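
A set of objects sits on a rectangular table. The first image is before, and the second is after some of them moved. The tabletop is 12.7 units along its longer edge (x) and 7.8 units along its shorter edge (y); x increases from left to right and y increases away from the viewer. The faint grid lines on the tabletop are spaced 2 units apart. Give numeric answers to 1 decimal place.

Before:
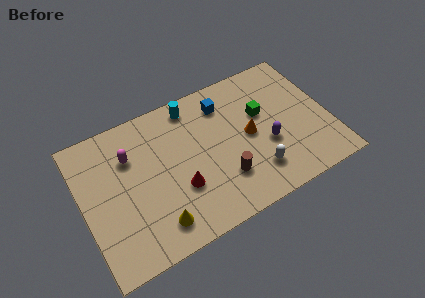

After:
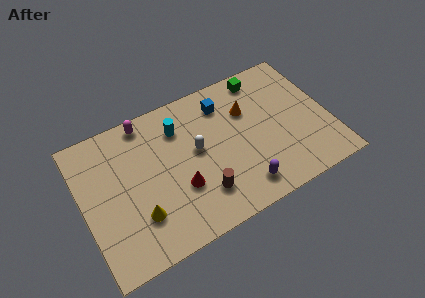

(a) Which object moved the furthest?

the white capsule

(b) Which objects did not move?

the blue cube and the red cone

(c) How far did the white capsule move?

3.7

The white capsule moved from about (8.6, 1.8) to (5.9, 4.3), a distance of √(2.7² + 2.5²) ≈ 3.7.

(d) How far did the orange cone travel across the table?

1.4

The orange cone was near (8.6, 3.9) before and (8.7, 5.3) after, so it travelled √(0.1² + 1.4²) ≈ 1.4 units.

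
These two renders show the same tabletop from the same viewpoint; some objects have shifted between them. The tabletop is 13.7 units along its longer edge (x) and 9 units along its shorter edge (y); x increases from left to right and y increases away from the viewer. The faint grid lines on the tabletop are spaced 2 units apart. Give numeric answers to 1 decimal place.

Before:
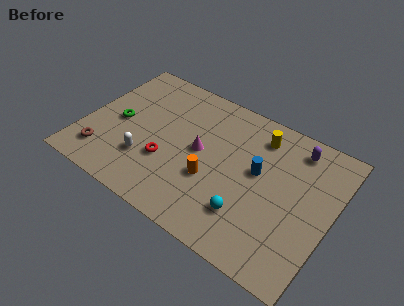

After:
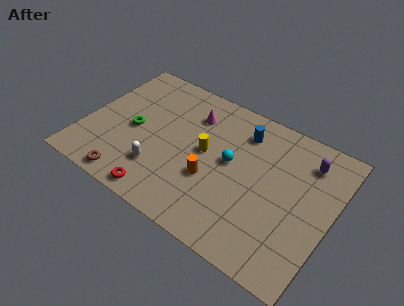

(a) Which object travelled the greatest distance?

the yellow cylinder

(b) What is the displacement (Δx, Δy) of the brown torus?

(1.7, -0.9)

The brown torus started near (1.4, 1.8) and ended near (3.1, 0.9).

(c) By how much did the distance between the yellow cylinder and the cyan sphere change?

-3.6

The distance was about 5.0 in the first image and 1.4 in the second, so they moved 3.6 units closer together.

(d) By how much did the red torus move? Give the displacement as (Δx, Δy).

(0.1, -2.2)

From the two frames, the red torus sits at roughly (4.8, 3.1) before and (4.9, 0.9) after.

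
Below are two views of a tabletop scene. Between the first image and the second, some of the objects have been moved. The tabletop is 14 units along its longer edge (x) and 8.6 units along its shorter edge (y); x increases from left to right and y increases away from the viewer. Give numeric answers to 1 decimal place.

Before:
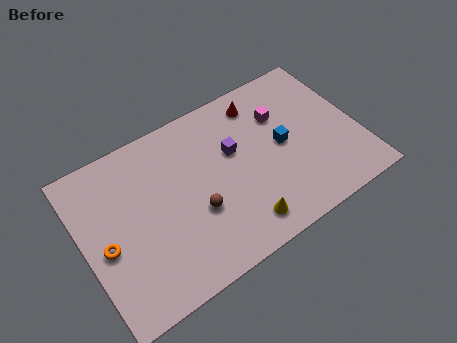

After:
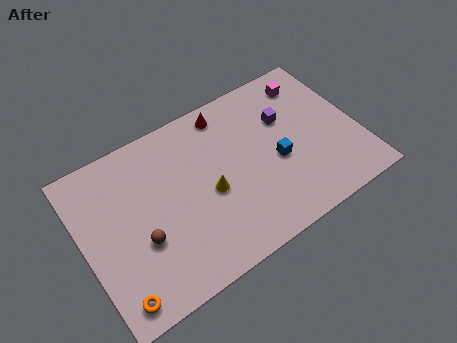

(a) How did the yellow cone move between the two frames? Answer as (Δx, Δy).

(-1.2, 2.4)

The yellow cone was at about (7.5, 1.4) and moved to about (6.3, 3.8).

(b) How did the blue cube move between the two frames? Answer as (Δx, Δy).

(-0.4, -0.7)

The blue cube started near (10.2, 4.4) and ended near (9.8, 3.7).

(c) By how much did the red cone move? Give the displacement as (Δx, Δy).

(-1.7, 0.3)

From the two frames, the red cone sits at roughly (9.5, 7.2) before and (7.8, 7.5) after.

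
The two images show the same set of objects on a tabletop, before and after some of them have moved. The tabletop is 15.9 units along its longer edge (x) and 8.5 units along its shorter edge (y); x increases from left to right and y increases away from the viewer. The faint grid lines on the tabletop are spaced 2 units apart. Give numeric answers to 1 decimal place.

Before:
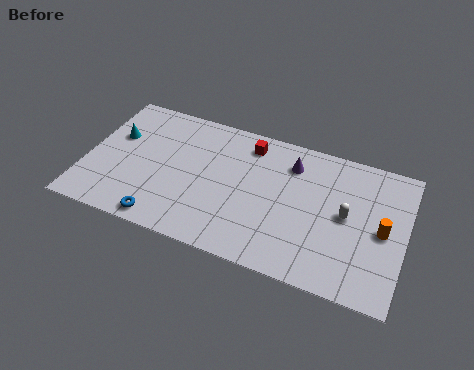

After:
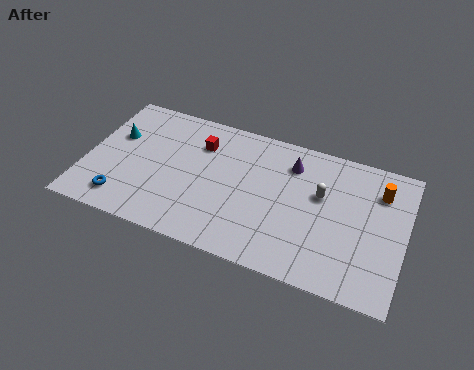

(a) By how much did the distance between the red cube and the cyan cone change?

-2.5

Before: roughly 6.8 units apart; after: 4.3. That's 2.5 units closer together.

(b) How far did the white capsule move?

1.5

The white capsule moved from about (13.0, 4.4) to (11.7, 5.2), a distance of √(1.3² + 0.8²) ≈ 1.5.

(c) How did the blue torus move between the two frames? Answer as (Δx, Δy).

(-2.1, 0.6)

From the two frames, the blue torus sits at roughly (4.2, 0.9) before and (2.1, 1.5) after.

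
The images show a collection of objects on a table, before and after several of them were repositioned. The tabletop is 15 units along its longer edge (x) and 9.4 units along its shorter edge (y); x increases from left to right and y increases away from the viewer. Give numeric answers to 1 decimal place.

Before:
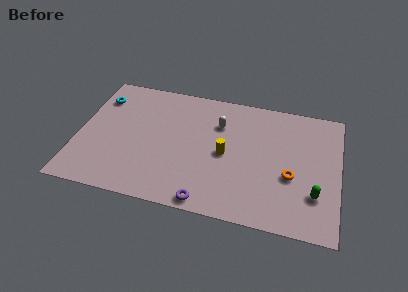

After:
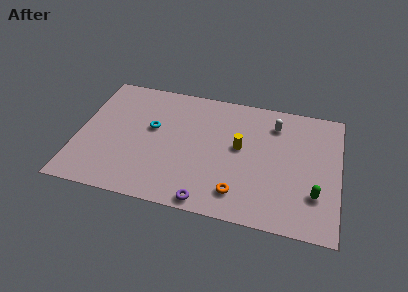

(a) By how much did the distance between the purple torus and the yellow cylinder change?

+0.9

The distance was about 3.8 in the first image and 4.7 in the second, so they moved 0.9 units further apart.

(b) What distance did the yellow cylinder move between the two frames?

1.1

From (8.5, 4.5) to (9.3, 5.2), the yellow cylinder covered √(0.8² + 0.7²) ≈ 1.1 units.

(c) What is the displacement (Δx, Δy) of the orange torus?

(-2.9, -1.9)

From the two frames, the orange torus sits at roughly (12.3, 3.7) before and (9.4, 1.8) after.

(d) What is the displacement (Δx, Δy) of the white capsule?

(3.2, 0.7)

The white capsule started near (8.0, 6.7) and ended near (11.2, 7.4).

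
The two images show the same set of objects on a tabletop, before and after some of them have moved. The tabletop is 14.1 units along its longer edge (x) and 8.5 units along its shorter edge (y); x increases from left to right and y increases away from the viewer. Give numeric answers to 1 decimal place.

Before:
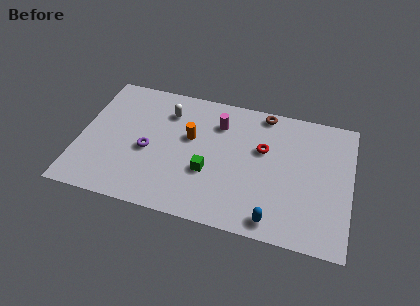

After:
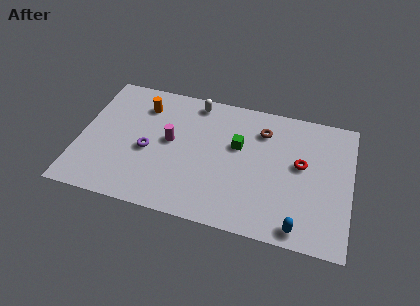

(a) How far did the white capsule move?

1.7

The white capsule moved from about (4.4, 6.5) to (5.8, 7.5), a distance of √(1.4² + 1.0²) ≈ 1.7.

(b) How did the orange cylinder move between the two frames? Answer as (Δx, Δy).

(-2.6, 1.5)

The orange cylinder started near (5.7, 5.1) and ended near (3.1, 6.6).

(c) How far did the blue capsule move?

1.3

The blue capsule was near (10.3, 1.0) before and (11.6, 0.9) after, so it travelled √(1.3² + 0.1²) ≈ 1.3 units.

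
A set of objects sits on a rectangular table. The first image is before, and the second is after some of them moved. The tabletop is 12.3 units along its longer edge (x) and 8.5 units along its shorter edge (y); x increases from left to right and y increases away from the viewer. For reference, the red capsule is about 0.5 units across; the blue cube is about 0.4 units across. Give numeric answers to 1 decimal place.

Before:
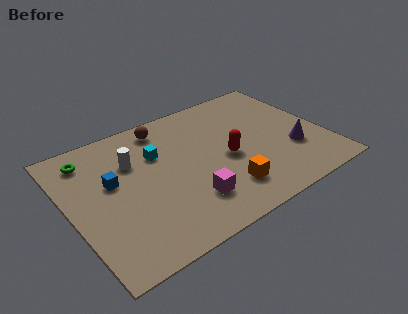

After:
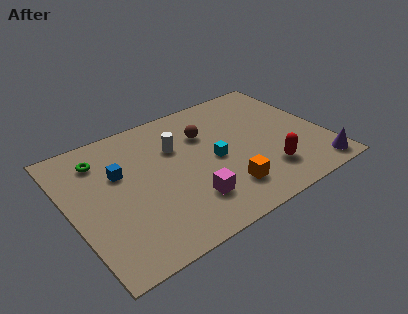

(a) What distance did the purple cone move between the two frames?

2.0

The purple cone moved from about (10.6, 2.8) to (11.4, 1.0), a distance of √(0.8² + 1.8²) ≈ 2.0.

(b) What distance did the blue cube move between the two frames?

0.6

The blue cube was near (2.1, 5.0) before and (2.5, 5.4) after, so it travelled √(0.4² + 0.4²) ≈ 0.6 units.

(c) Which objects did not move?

the orange cube and the magenta cube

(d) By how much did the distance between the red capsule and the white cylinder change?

+0.6

They were about 4.7 units apart before and 5.3 after — 0.6 units further apart.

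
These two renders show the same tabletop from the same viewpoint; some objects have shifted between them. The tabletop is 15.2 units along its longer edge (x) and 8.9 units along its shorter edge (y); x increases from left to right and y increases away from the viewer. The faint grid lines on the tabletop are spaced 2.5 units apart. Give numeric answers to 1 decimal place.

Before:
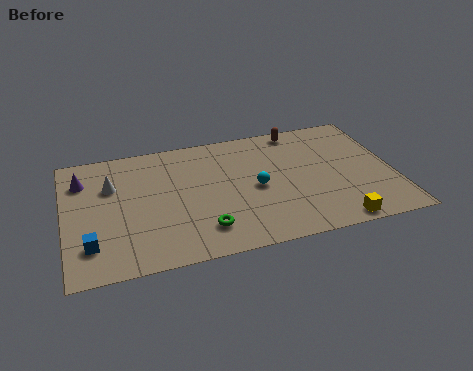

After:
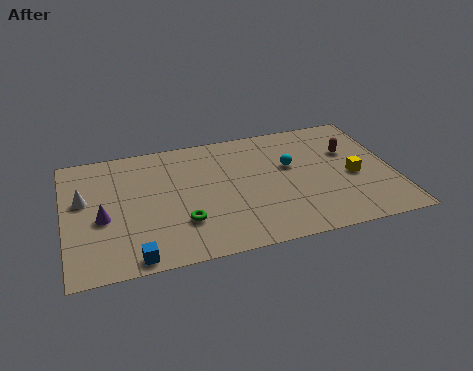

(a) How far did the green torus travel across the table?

1.1

The green torus was near (6.2, 1.9) before and (5.3, 2.6) after, so it travelled √(0.9² + 0.7²) ≈ 1.1 units.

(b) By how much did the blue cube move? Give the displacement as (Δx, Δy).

(1.9, -1.3)

From the two frames, the blue cube sits at roughly (1.1, 2.1) before and (3.0, 0.8) after.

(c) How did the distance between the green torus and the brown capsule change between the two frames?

+0.8

They were about 7.8 units apart before and 8.6 after — 0.8 units further apart.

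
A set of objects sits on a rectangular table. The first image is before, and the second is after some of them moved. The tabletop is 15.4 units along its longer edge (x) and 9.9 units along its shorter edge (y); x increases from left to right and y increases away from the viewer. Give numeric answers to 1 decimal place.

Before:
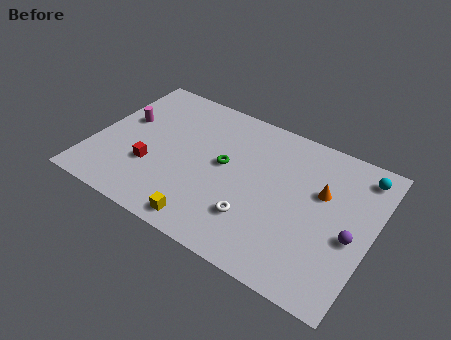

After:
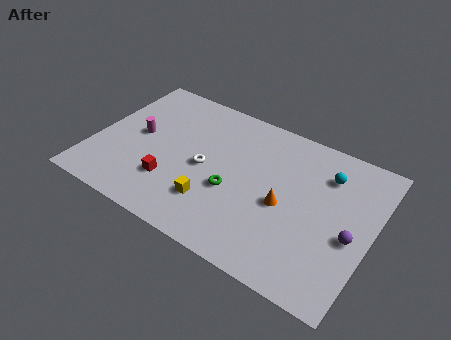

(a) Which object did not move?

the purple sphere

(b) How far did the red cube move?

1.3

The red cube moved from about (3.4, 3.3) to (4.6, 2.8), a distance of √(1.2² + 0.5²) ≈ 1.3.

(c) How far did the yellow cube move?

1.5

The yellow cube moved from about (6.9, 1.1) to (7.0, 2.6), a distance of √(0.1² + 1.5²) ≈ 1.5.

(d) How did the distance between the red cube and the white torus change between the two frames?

-3.4

The distance was about 5.9 in the first image and 2.5 in the second, so they moved 3.4 units closer together.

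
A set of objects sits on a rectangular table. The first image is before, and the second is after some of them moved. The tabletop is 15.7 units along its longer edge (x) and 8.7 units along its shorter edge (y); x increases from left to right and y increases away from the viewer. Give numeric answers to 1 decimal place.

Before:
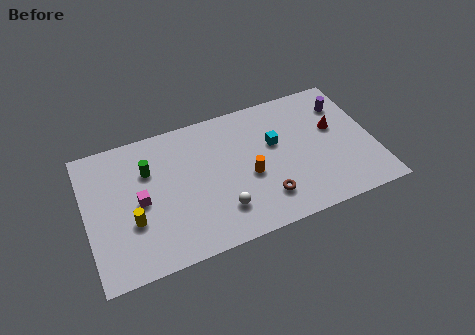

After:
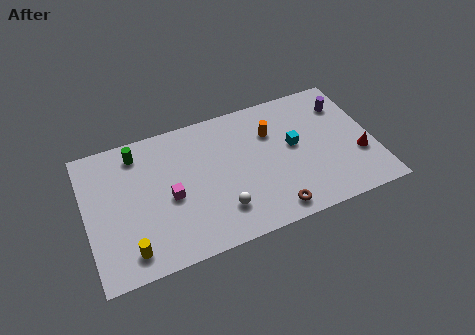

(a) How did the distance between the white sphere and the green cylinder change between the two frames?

+1.3

Before: roughly 5.3 units apart; after: 6.6. That's 1.3 units further apart.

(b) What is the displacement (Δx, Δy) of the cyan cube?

(1.0, -0.5)

The cyan cube was at about (10.4, 5.3) and moved to about (11.4, 4.8).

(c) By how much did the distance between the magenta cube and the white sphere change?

-1.5

The distance was about 4.7 in the first image and 3.2 in the second, so they moved 1.5 units closer together.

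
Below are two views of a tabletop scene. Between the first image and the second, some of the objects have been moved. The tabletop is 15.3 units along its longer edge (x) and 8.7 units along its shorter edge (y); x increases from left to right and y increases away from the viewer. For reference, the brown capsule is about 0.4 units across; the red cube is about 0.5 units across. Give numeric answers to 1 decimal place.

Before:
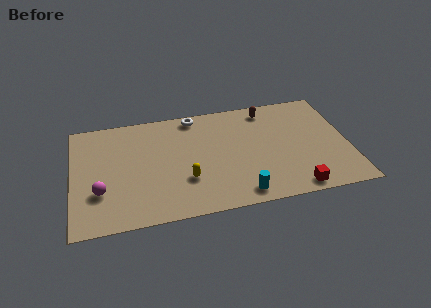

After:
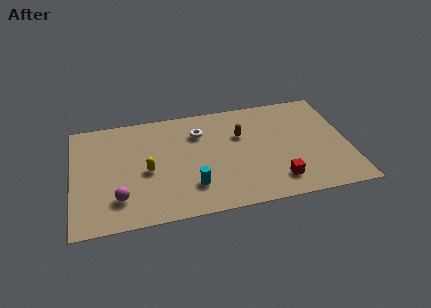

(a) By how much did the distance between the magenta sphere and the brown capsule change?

-2.8

The distance was about 10.6 in the first image and 7.8 in the second, so they moved 2.8 units closer together.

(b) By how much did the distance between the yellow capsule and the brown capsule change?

-1.1

The distance was about 6.7 in the first image and 5.6 in the second, so they moved 1.1 units closer together.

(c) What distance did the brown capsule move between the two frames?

2.4

The brown capsule was near (11.0, 7.5) before and (9.4, 5.7) after, so it travelled √(1.6² + 1.8²) ≈ 2.4 units.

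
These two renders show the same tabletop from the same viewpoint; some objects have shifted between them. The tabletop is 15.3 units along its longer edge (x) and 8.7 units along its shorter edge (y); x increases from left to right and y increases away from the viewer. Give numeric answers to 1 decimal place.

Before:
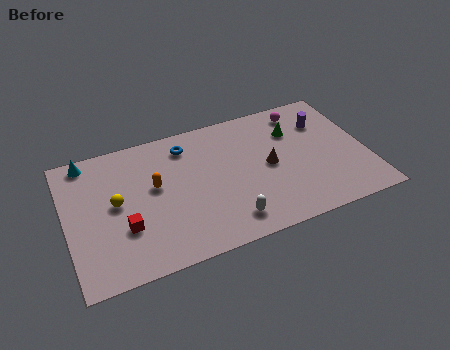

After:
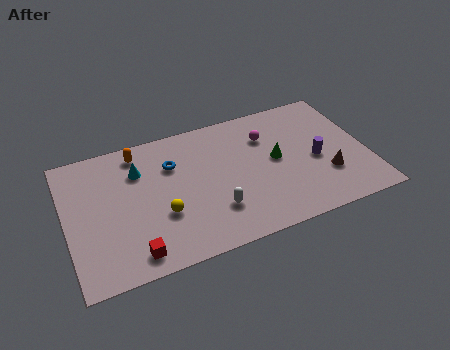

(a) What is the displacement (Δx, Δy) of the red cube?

(0.3, -1.7)

The red cube started near (2.8, 2.9) and ended near (3.1, 1.2).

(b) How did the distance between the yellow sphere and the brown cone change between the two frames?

+0.6

They were about 7.8 units apart before and 8.4 after — 0.6 units further apart.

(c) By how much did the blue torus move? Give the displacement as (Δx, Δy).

(-0.8, -1.0)

The blue torus was at about (6.3, 7.1) and moved to about (5.5, 6.1).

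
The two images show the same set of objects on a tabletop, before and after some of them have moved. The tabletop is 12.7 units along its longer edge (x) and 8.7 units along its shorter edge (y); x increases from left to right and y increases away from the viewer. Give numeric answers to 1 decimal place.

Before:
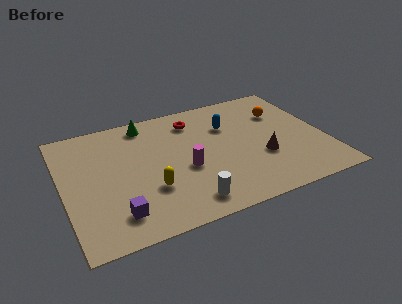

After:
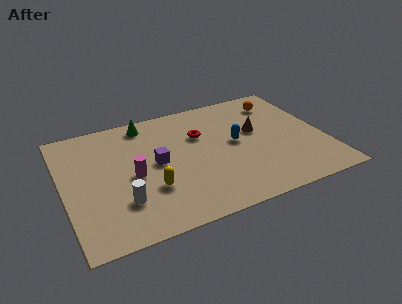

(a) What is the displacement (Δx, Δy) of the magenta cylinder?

(-2.5, 0.4)

From the two frames, the magenta cylinder sits at roughly (5.8, 3.6) before and (3.3, 4.0) after.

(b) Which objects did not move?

the green cone and the yellow capsule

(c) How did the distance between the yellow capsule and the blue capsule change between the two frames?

-0.5

They were about 5.3 units apart before and 4.8 after — 0.5 units closer together.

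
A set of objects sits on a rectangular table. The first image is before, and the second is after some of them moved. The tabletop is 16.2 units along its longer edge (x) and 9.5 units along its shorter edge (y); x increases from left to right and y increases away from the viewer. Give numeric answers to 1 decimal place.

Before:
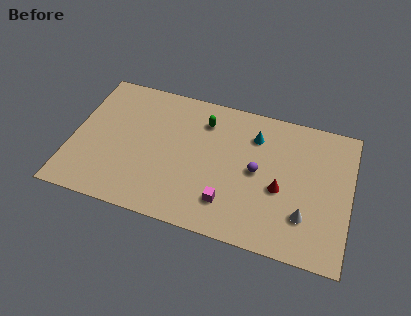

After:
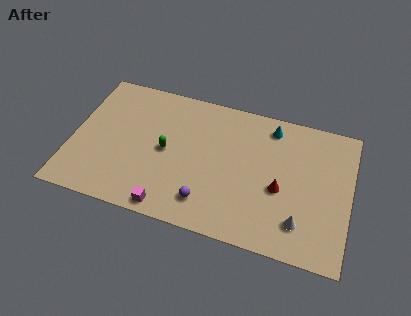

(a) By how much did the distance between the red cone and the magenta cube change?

+3.5

They were about 3.4 units apart before and 6.9 after — 3.5 units further apart.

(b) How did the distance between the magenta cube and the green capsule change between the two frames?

-1.7

They were about 5.5 units apart before and 3.8 after — 1.7 units closer together.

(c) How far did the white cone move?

0.5

The white cone was near (13.7, 2.6) before and (13.5, 2.1) after, so it travelled √(0.2² + 0.5²) ≈ 0.5 units.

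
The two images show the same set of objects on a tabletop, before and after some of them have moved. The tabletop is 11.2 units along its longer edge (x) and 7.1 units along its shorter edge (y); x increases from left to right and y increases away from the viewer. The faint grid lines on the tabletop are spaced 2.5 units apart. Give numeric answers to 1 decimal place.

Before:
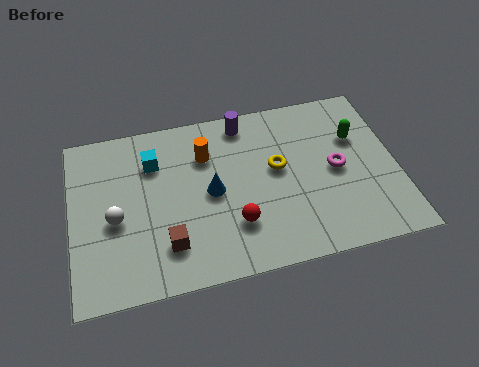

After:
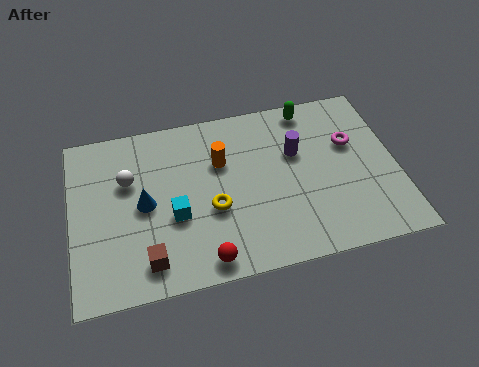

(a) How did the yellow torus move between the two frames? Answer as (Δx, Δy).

(-2.3, -1.2)

From the two frames, the yellow torus sits at roughly (7.1, 4.0) before and (4.8, 2.8) after.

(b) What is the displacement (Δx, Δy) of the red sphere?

(-1.1, -1.2)

The red sphere was at about (5.5, 2.0) and moved to about (4.4, 0.8).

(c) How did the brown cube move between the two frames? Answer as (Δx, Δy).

(-0.7, -0.5)

The brown cube started near (3.2, 1.7) and ended near (2.5, 1.2).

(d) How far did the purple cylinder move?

2.4

From (6.1, 6.2) to (7.8, 4.5), the purple cylinder covered √(1.7² + 1.7²) ≈ 2.4 units.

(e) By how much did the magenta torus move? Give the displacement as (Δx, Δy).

(0.6, 1.0)

The magenta torus started near (9.1, 3.5) and ended near (9.7, 4.5).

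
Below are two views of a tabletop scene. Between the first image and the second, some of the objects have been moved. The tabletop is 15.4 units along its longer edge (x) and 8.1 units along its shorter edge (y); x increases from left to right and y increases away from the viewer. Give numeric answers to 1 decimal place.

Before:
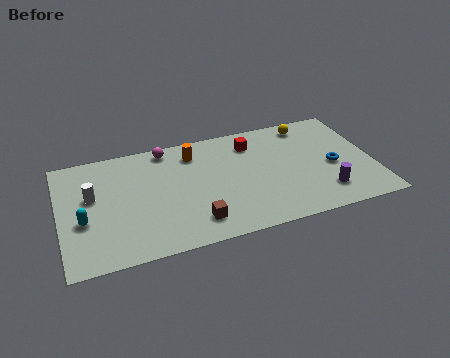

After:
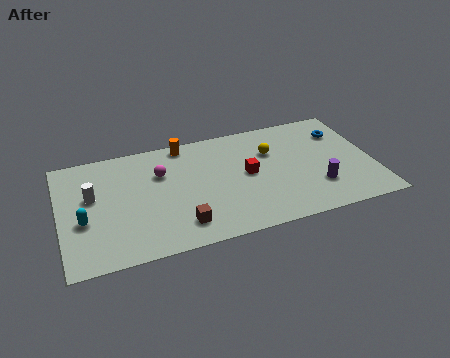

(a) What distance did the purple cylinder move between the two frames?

0.6

The purple cylinder was near (12.8, 1.8) before and (12.5, 2.3) after, so it travelled √(0.3² + 0.5²) ≈ 0.6 units.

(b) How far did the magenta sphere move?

1.7

The magenta sphere moved from about (5.4, 7.2) to (5.0, 5.5), a distance of √(0.4² + 1.7²) ≈ 1.7.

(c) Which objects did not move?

the white cylinder and the cyan capsule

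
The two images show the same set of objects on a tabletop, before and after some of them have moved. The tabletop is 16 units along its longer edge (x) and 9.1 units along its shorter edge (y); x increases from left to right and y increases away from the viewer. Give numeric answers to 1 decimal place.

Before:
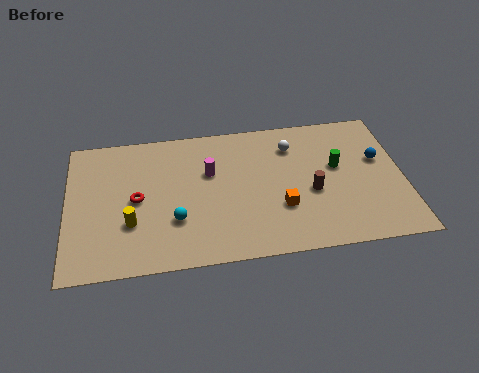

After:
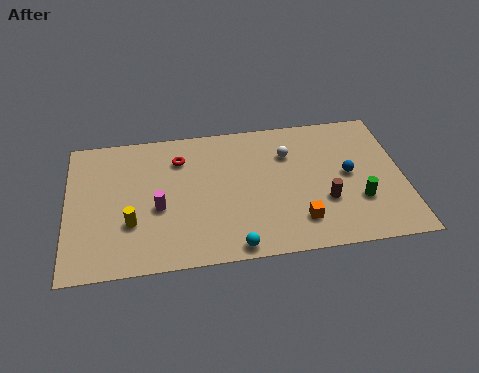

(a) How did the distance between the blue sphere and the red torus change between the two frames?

-3.3

Before: roughly 11.6 units apart; after: 8.3. That's 3.3 units closer together.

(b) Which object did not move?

the yellow cylinder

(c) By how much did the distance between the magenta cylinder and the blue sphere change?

+1.0

They were about 8.1 units apart before and 9.1 after — 1.0 units further apart.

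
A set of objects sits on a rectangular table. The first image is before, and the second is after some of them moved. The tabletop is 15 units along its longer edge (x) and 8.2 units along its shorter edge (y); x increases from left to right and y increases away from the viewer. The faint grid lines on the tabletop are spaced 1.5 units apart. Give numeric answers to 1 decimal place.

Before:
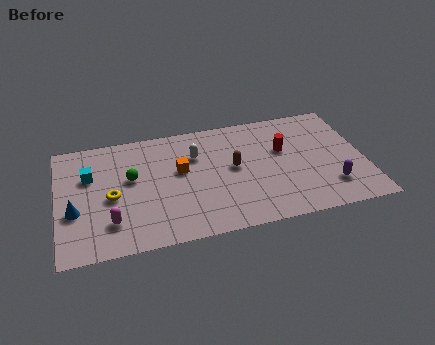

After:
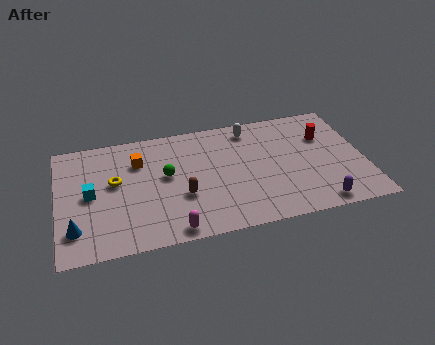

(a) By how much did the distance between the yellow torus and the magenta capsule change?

+3.0

The distance was about 1.7 in the first image and 4.7 in the second, so they moved 3.0 units further apart.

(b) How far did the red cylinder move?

2.2

The red cylinder moved from about (11.1, 5.1) to (13.2, 5.6), a distance of √(2.1² + 0.5²) ≈ 2.2.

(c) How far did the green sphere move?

1.7

The green sphere moved from about (3.6, 4.8) to (5.3, 4.6), a distance of √(1.7² + 0.2²) ≈ 1.7.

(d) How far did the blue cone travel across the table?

1.2

From (0.8, 3.1) to (0.8, 1.9), the blue cone covered √(0.0² + 1.2²) ≈ 1.2 units.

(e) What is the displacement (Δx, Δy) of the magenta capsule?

(2.9, -1.2)

From the two frames, the magenta capsule sits at roughly (2.5, 2.0) before and (5.4, 0.8) after.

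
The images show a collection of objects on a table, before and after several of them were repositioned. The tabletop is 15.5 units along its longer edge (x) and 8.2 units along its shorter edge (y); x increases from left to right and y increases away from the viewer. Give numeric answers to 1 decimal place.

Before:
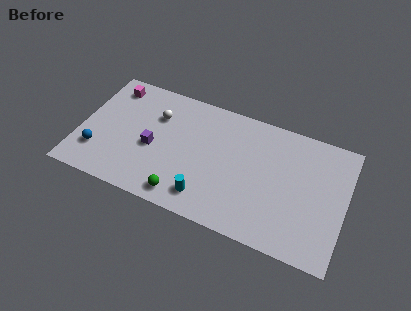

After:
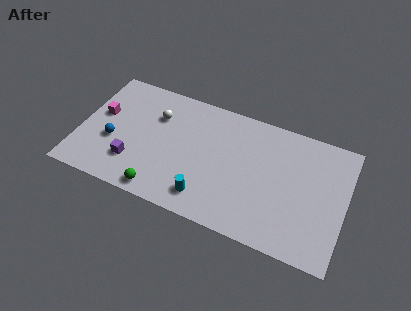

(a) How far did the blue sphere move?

1.3

The blue sphere moved from about (1.2, 2.2) to (2.0, 3.2), a distance of √(0.8² + 1.0²) ≈ 1.3.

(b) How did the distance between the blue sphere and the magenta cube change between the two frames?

-2.9

They were about 4.7 units apart before and 1.8 after — 2.9 units closer together.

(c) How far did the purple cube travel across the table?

1.7

The purple cube moved from about (4.3, 3.6) to (3.3, 2.2), a distance of √(1.0² + 1.4²) ≈ 1.7.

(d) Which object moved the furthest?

the magenta cube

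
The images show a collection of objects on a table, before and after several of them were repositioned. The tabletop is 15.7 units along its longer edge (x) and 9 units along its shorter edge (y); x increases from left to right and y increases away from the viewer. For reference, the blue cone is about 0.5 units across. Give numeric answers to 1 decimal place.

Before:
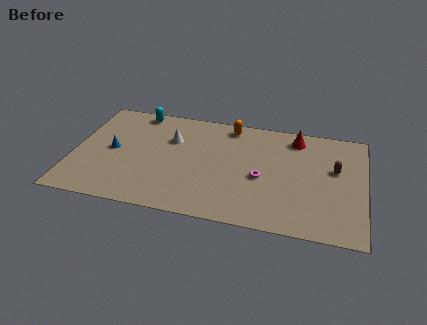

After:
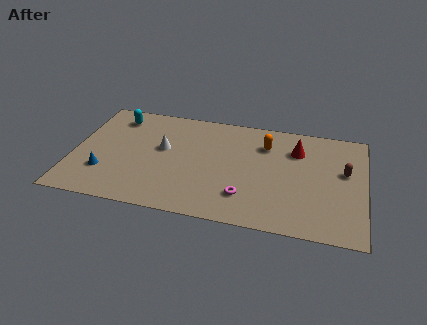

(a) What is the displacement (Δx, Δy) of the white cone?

(-0.4, -0.9)

The white cone started near (5.2, 6.1) and ended near (4.8, 5.2).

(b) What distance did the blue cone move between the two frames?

1.9

The blue cone moved from about (2.1, 4.5) to (1.8, 2.6), a distance of √(0.3² + 1.9²) ≈ 1.9.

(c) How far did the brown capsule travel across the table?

0.5

From (14.1, 5.4) to (14.6, 5.3), the brown capsule covered √(0.5² + 0.1²) ≈ 0.5 units.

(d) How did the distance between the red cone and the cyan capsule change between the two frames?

+1.2

The distance was about 8.7 in the first image and 9.9 in the second, so they moved 1.2 units further apart.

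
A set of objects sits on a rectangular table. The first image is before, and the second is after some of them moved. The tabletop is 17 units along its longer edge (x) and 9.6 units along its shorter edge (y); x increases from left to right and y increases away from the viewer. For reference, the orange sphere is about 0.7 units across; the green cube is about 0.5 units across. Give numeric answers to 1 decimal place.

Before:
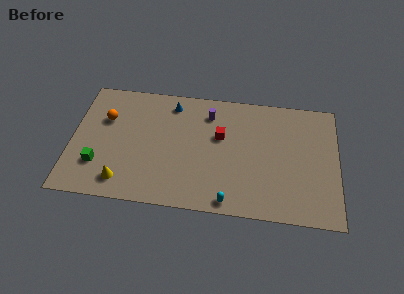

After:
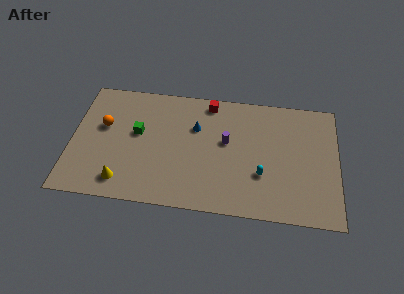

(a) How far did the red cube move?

2.7

From (9.5, 5.9) to (8.7, 8.5), the red cube covered √(0.8² + 2.6²) ≈ 2.7 units.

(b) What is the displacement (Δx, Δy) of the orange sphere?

(-0.1, -0.6)

The orange sphere started near (2.1, 6.4) and ended near (2.0, 5.8).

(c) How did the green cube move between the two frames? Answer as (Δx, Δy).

(2.4, 2.8)

The green cube started near (1.8, 2.7) and ended near (4.2, 5.5).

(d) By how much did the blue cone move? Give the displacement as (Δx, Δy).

(1.6, -1.7)

From the two frames, the blue cone sits at roughly (6.3, 8.1) before and (7.9, 6.4) after.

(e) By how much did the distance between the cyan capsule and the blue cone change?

-2.8

Before: roughly 8.2 units apart; after: 5.4. That's 2.8 units closer together.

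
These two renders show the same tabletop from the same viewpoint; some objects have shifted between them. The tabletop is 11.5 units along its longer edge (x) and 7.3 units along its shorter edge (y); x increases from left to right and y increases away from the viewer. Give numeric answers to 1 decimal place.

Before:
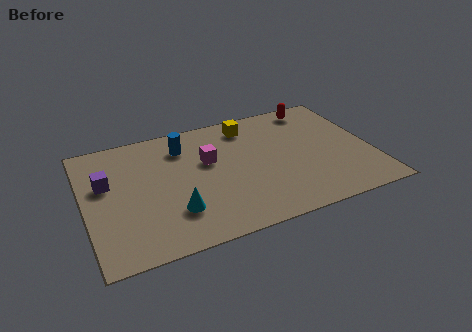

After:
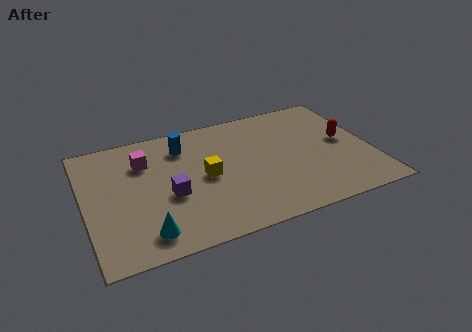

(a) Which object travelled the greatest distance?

the yellow cube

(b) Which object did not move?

the blue cylinder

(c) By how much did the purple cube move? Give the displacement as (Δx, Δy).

(2.4, -1.5)

The purple cube started near (0.9, 4.5) and ended near (3.3, 3.0).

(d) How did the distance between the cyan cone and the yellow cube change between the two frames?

-1.8

Before: roughly 5.3 units apart; after: 3.5. That's 1.8 units closer together.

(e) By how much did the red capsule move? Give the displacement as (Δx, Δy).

(0.9, -2.5)

The red capsule was at about (9.6, 6.4) and moved to about (10.5, 3.9).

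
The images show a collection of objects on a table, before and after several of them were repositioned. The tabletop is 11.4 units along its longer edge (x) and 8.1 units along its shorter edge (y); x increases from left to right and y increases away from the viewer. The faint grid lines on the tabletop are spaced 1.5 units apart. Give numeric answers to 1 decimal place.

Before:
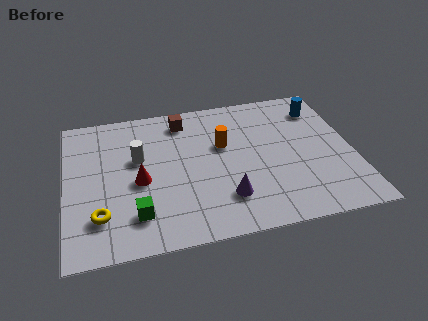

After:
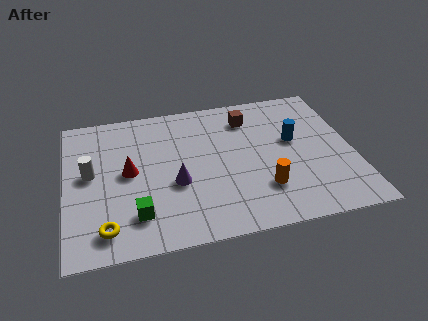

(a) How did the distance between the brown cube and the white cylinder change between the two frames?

+4.0

The distance was about 2.7 in the first image and 6.7 in the second, so they moved 4.0 units further apart.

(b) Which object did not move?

the green cube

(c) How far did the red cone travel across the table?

0.7

The red cone was near (2.9, 3.6) before and (2.5, 4.2) after, so it travelled √(0.4² + 0.6²) ≈ 0.7 units.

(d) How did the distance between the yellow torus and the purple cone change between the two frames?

-1.5

Before: roughly 4.9 units apart; after: 3.4. That's 1.5 units closer together.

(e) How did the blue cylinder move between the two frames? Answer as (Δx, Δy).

(-1.2, -1.7)

From the two frames, the blue cylinder sits at roughly (10.3, 6.4) before and (9.1, 4.7) after.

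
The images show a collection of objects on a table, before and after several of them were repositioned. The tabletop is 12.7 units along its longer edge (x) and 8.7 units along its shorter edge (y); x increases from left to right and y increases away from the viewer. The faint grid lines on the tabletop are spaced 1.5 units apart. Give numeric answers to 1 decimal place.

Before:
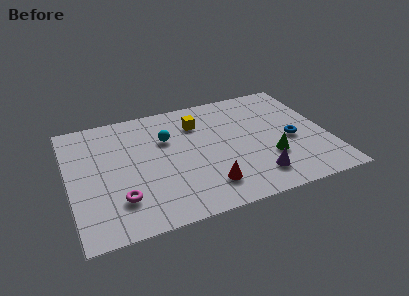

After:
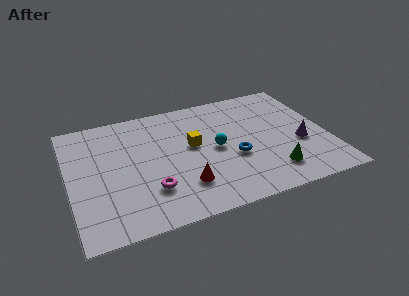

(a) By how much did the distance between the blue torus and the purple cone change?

+0.4

Before: roughly 2.9 units apart; after: 3.3. That's 0.4 units further apart.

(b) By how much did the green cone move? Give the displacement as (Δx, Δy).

(0.0, -1.0)

The green cone started near (9.7, 2.8) and ended near (9.7, 1.8).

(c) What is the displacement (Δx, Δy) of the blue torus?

(-2.9, -0.4)

The blue torus started near (10.9, 3.8) and ended near (8.0, 3.4).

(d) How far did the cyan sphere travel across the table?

2.7

The cyan sphere moved from about (4.9, 5.8) to (7.2, 4.3), a distance of √(2.3² + 1.5²) ≈ 2.7.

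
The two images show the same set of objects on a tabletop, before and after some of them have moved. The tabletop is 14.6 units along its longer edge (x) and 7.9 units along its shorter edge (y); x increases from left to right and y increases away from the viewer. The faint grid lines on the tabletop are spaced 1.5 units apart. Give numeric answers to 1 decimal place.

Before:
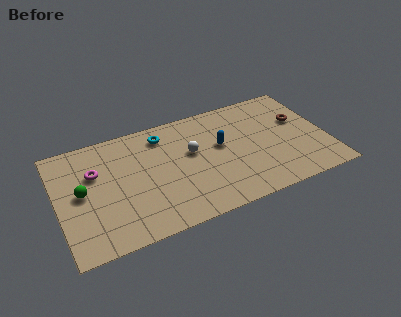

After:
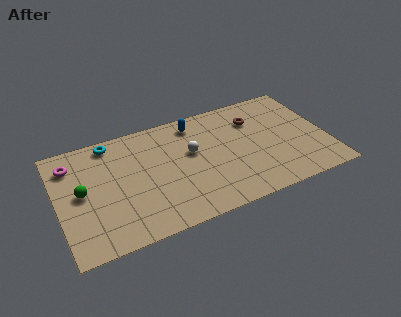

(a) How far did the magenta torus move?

1.6

The magenta torus was near (2.1, 5.2) before and (0.9, 6.2) after, so it travelled √(1.2² + 1.0²) ≈ 1.6 units.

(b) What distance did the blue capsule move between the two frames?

2.4

The blue capsule was near (8.9, 4.6) before and (7.7, 6.7) after, so it travelled √(1.2² + 2.1²) ≈ 2.4 units.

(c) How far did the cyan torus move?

2.8

The cyan torus moved from about (5.9, 6.5) to (3.1, 7.0), a distance of √(2.8² + 0.5²) ≈ 2.8.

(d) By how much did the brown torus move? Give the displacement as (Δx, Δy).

(-2.4, 0.9)

The brown torus started near (13.3, 4.9) and ended near (10.9, 5.8).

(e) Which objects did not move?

the white sphere and the green sphere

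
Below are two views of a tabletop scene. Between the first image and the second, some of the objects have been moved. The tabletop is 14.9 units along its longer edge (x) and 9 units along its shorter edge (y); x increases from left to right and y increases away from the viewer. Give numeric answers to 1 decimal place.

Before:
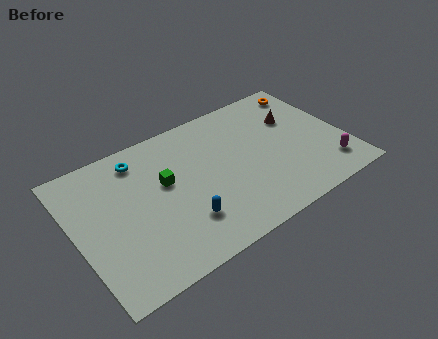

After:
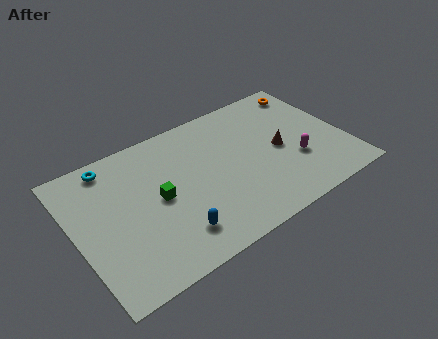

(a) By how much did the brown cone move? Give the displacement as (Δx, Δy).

(-1.2, -1.7)

From the two frames, the brown cone sits at roughly (12.5, 6.0) before and (11.3, 4.3) after.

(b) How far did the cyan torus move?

1.6

The cyan torus was near (3.9, 7.5) before and (2.4, 7.9) after, so it travelled √(1.5² + 0.4²) ≈ 1.6 units.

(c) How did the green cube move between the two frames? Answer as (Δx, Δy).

(-0.5, -0.8)

From the two frames, the green cube sits at roughly (5.0, 5.3) before and (4.5, 4.5) after.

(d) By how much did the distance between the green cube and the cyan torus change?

+1.5

The distance was about 2.5 in the first image and 4.0 in the second, so they moved 1.5 units further apart.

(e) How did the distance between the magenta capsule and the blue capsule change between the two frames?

-0.9

The distance was about 8.1 in the first image and 7.2 in the second, so they moved 0.9 units closer together.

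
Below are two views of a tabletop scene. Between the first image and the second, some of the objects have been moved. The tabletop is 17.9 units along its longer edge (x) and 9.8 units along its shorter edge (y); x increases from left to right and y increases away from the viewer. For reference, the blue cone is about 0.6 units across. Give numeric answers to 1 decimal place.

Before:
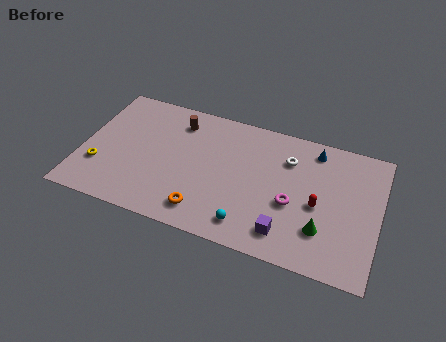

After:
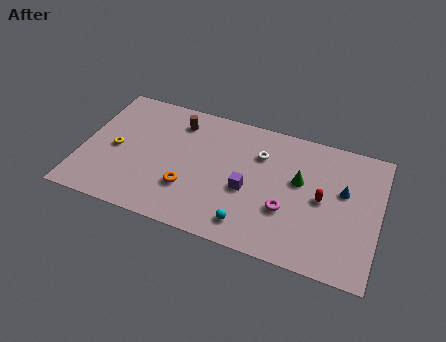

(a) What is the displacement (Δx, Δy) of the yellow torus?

(0.8, 1.6)

The yellow torus started near (1.2, 3.0) and ended near (2.0, 4.6).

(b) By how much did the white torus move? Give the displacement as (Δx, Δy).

(-1.7, -0.2)

From the two frames, the white torus sits at roughly (12.3, 7.2) before and (10.6, 7.0) after.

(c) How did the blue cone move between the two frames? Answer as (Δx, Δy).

(1.9, -2.5)

From the two frames, the blue cone sits at roughly (13.8, 8.4) before and (15.7, 5.9) after.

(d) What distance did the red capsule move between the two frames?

0.5

From (14.3, 4.4) to (14.5, 4.9), the red capsule covered √(0.2² + 0.5²) ≈ 0.5 units.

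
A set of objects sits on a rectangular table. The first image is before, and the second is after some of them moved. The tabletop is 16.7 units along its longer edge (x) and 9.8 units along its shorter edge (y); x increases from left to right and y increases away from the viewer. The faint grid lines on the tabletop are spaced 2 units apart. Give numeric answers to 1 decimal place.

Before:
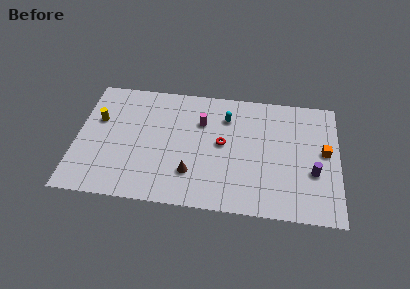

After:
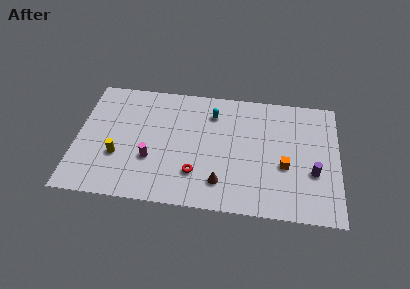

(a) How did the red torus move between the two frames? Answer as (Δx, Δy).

(-1.6, -2.6)

The red torus was at about (9.3, 5.2) and moved to about (7.7, 2.6).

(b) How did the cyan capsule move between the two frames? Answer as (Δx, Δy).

(-0.9, 0.2)

From the two frames, the cyan capsule sits at roughly (9.5, 7.4) before and (8.6, 7.6) after.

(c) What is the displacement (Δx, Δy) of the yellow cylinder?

(1.4, -2.8)

From the two frames, the yellow cylinder sits at roughly (1.3, 6.2) before and (2.7, 3.4) after.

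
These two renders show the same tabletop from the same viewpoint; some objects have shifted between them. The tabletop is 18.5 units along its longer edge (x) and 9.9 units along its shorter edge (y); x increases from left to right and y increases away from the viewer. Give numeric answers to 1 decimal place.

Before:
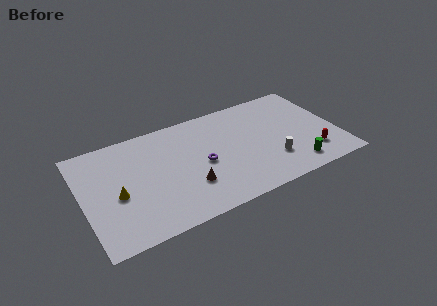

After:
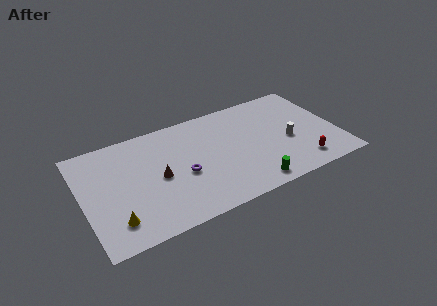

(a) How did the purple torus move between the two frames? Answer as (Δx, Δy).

(-1.5, -0.4)

The purple torus started near (8.6, 4.6) and ended near (7.1, 4.2).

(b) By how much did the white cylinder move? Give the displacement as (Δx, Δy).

(1.4, 1.4)

From the two frames, the white cylinder sits at roughly (13.5, 2.8) before and (14.9, 4.2) after.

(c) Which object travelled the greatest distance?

the green cylinder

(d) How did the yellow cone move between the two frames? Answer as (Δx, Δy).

(-0.4, -2.2)

From the two frames, the yellow cone sits at roughly (2.4, 4.3) before and (2.0, 2.1) after.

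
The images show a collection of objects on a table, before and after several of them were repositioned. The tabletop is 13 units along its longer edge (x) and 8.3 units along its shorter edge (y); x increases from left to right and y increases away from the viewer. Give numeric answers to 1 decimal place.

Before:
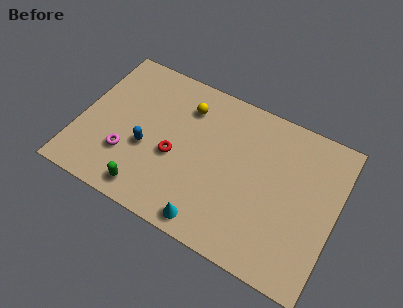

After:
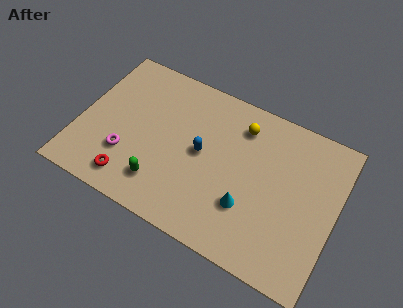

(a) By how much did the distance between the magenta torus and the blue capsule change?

+2.8

Before: roughly 1.2 units apart; after: 4.0. That's 2.8 units further apart.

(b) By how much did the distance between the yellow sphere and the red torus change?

+4.3

They were about 2.9 units apart before and 7.2 after — 4.3 units further apart.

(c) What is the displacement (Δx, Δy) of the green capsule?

(0.6, 0.7)

The green capsule started near (3.9, 1.1) and ended near (4.5, 1.8).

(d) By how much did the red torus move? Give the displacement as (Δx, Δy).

(-1.9, -2.2)

From the two frames, the red torus sits at roughly (4.9, 3.5) before and (3.0, 1.3) after.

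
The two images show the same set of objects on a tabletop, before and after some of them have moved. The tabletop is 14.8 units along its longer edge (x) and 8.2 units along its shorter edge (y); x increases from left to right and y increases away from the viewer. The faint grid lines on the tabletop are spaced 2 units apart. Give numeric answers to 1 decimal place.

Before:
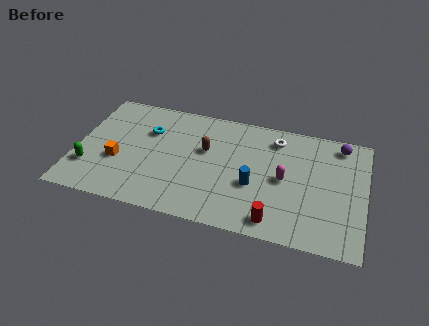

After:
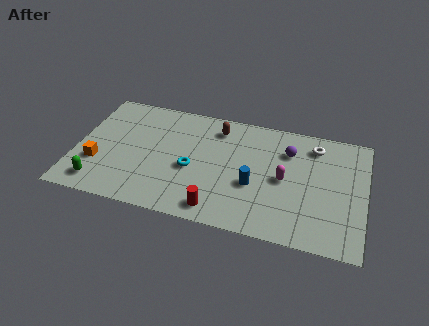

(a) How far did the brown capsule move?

1.8

The brown capsule moved from about (6.6, 5.0) to (7.1, 6.7), a distance of √(0.5² + 1.7²) ≈ 1.8.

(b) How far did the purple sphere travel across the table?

2.8

The purple sphere moved from about (13.4, 7.1) to (10.8, 6.0), a distance of √(2.6² + 1.1²) ≈ 2.8.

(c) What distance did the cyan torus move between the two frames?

3.2

From (3.6, 5.6) to (6.0, 3.5), the cyan torus covered √(2.4² + 2.1²) ≈ 3.2 units.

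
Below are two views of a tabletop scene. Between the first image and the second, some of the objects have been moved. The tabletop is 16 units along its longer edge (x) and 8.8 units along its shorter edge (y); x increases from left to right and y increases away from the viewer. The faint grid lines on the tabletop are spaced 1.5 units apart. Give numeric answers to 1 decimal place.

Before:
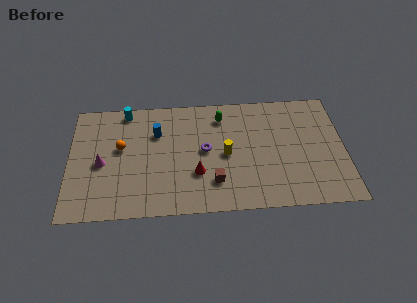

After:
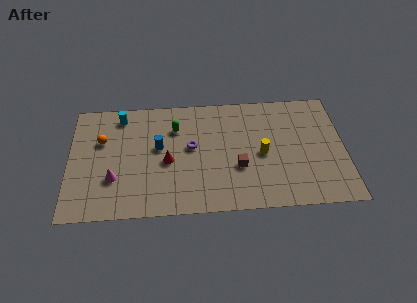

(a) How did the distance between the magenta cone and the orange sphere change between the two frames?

+1.4

They were about 1.6 units apart before and 3.0 after — 1.4 units further apart.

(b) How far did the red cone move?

2.0

The red cone moved from about (7.4, 2.9) to (5.7, 3.9), a distance of √(1.7² + 1.0²) ≈ 2.0.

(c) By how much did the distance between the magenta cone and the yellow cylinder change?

+1.5

They were about 7.2 units apart before and 8.7 after — 1.5 units further apart.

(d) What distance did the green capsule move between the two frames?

2.8

The green capsule was near (8.9, 7.1) before and (6.2, 6.4) after, so it travelled √(2.7² + 0.7²) ≈ 2.8 units.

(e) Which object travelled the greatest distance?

the green capsule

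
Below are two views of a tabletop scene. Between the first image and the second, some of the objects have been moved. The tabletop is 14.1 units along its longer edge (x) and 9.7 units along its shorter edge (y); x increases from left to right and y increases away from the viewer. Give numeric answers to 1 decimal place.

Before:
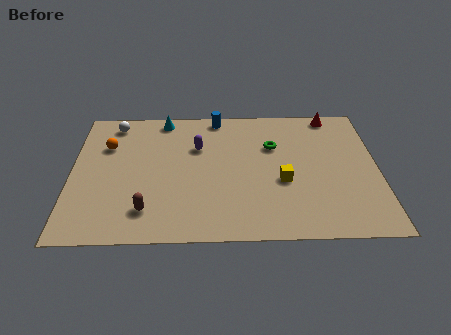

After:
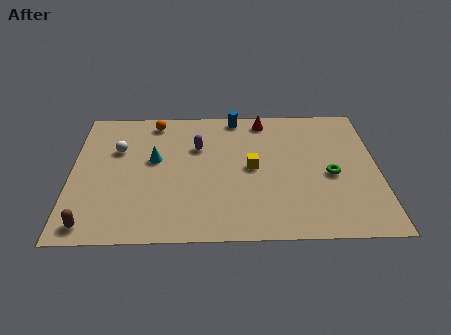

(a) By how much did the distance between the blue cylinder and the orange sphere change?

-1.7

The distance was about 5.5 in the first image and 3.8 in the second, so they moved 1.7 units closer together.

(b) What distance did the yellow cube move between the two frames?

1.7

The yellow cube moved from about (9.7, 3.9) to (8.3, 4.9), a distance of √(1.4² + 1.0²) ≈ 1.7.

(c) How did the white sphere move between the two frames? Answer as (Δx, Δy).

(0.2, -2.0)

The white sphere was at about (1.9, 8.4) and moved to about (2.1, 6.4).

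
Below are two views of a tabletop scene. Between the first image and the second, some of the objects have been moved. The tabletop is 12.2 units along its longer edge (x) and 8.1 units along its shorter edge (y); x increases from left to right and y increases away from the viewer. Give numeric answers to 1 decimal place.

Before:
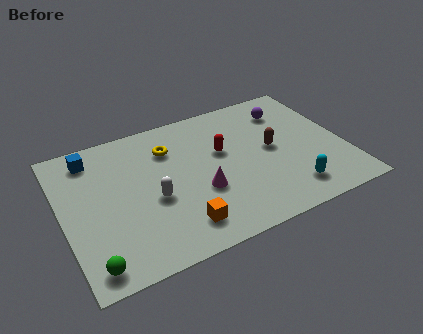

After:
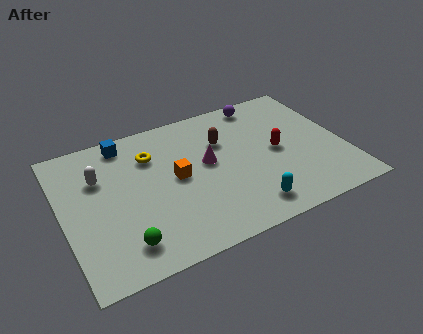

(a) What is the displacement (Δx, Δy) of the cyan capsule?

(-1.9, -0.2)

The cyan capsule started near (9.5, 1.5) and ended near (7.6, 1.3).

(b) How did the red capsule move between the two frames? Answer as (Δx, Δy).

(2.3, -0.9)

The red capsule started near (7.0, 4.9) and ended near (9.3, 4.0).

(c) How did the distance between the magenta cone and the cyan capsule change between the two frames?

-0.5

Before: roughly 4.0 units apart; after: 3.5. That's 0.5 units closer together.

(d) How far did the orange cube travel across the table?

2.7

From (4.7, 1.5) to (4.9, 4.2), the orange cube covered √(0.2² + 2.7²) ≈ 2.7 units.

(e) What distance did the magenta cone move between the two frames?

1.6

The magenta cone moved from about (5.8, 3.0) to (6.3, 4.5), a distance of √(0.5² + 1.5²) ≈ 1.6.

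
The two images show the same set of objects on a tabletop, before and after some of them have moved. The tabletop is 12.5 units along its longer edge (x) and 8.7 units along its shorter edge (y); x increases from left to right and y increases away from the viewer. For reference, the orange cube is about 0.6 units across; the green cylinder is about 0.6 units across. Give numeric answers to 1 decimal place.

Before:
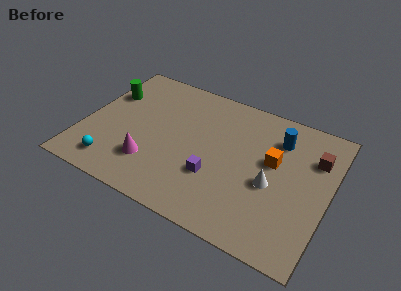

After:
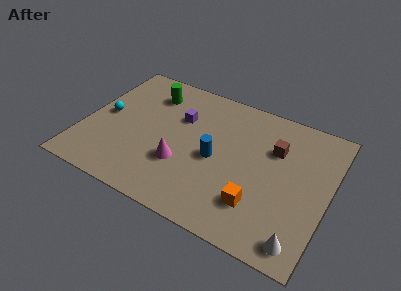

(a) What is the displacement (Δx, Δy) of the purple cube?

(-2.2, 2.9)

From the two frames, the purple cube sits at roughly (6.9, 2.9) before and (4.7, 5.8) after.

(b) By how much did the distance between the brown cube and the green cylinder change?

-4.0

They were about 10.7 units apart before and 6.7 after — 4.0 units closer together.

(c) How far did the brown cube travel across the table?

2.0

From (11.6, 6.2) to (9.6, 5.9), the brown cube covered √(2.0² + 0.3²) ≈ 2.0 units.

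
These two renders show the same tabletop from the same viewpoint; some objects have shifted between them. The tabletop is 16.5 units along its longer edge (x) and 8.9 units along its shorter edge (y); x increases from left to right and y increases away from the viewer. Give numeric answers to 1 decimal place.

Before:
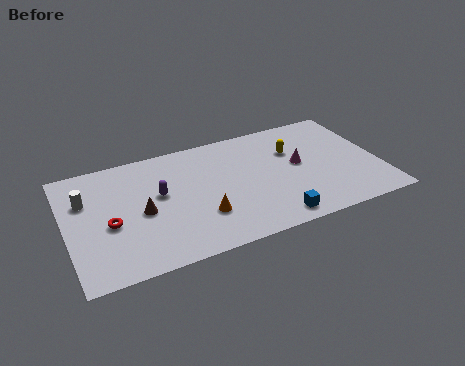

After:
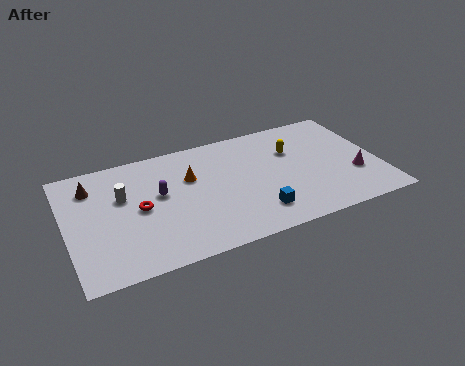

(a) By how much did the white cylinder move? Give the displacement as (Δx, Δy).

(1.9, -0.4)

The white cylinder was at about (1.1, 6.0) and moved to about (3.0, 5.6).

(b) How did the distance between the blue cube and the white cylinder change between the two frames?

-2.9

They were about 10.6 units apart before and 7.7 after — 2.9 units closer together.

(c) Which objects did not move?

the yellow capsule and the purple capsule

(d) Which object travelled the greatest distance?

the brown cone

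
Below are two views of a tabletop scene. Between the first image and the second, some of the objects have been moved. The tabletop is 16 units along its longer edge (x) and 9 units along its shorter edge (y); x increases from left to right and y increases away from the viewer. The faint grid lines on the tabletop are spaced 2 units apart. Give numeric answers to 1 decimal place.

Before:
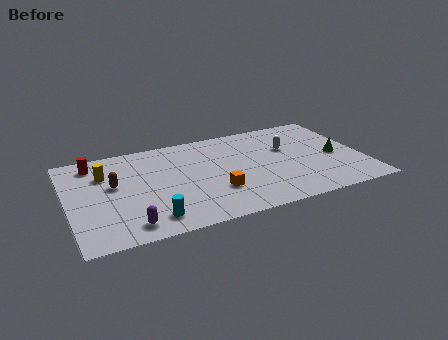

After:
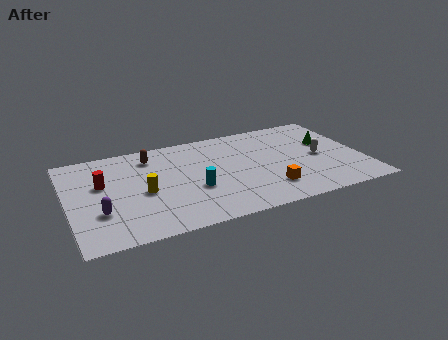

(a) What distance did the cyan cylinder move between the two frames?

3.1

The cyan cylinder moved from about (4.2, 1.5) to (6.7, 3.4), a distance of √(2.5² + 1.9²) ≈ 3.1.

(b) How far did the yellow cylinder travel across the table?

3.1

From (2.1, 6.4) to (4.0, 4.0), the yellow cylinder covered √(1.9² + 2.4²) ≈ 3.1 units.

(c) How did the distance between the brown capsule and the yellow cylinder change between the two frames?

+2.1

The distance was about 1.3 in the first image and 3.4 in the second, so they moved 2.1 units further apart.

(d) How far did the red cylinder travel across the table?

2.1

The red cylinder was near (1.6, 7.6) before and (1.9, 5.5) after, so it travelled √(0.3² + 2.1²) ≈ 2.1 units.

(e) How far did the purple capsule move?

2.1

The purple capsule moved from about (3.0, 1.3) to (1.6, 2.9), a distance of √(1.4² + 1.6²) ≈ 2.1.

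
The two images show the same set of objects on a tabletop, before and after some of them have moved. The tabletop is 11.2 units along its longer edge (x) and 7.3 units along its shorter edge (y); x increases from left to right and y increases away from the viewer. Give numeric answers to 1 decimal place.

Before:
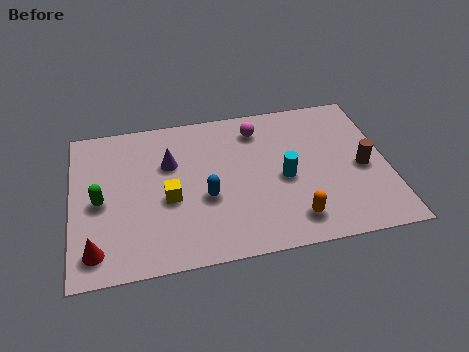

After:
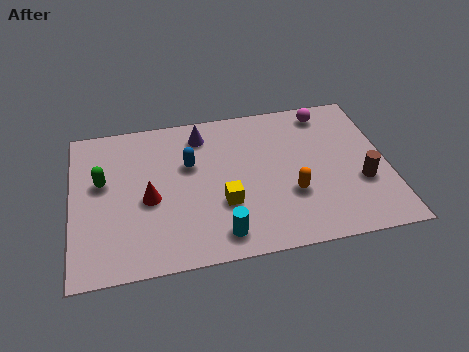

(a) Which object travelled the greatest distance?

the cyan cylinder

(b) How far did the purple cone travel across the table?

1.7

The purple cone moved from about (3.5, 4.8) to (4.7, 6.0), a distance of √(1.2² + 1.2²) ≈ 1.7.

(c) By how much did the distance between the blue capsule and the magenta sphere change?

+1.7

They were about 3.6 units apart before and 5.3 after — 1.7 units further apart.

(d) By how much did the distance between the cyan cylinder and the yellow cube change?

-2.7

They were about 4.1 units apart before and 1.4 after — 2.7 units closer together.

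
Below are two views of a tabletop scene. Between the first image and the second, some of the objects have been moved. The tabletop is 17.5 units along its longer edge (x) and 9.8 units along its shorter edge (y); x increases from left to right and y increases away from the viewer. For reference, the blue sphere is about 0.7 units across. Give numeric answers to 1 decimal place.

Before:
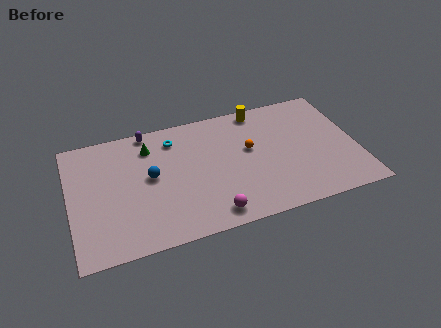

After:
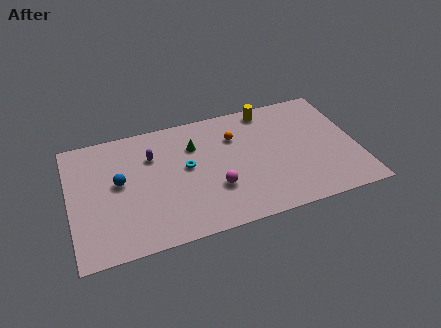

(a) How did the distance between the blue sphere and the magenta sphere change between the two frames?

+0.9

The distance was about 5.2 in the first image and 6.1 in the second, so they moved 0.9 units further apart.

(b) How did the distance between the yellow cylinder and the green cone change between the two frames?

-2.0

The distance was about 7.0 in the first image and 5.0 in the second, so they moved 2.0 units closer together.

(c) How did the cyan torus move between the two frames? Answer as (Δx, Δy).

(0.6, -2.5)

The cyan torus started near (6.5, 7.9) and ended near (7.1, 5.4).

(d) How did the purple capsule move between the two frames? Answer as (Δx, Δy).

(0.1, -2.1)

The purple capsule was at about (5.0, 9.0) and moved to about (5.1, 6.9).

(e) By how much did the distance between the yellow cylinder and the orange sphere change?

-0.4

Before: roughly 3.2 units apart; after: 2.8. That's 0.4 units closer together.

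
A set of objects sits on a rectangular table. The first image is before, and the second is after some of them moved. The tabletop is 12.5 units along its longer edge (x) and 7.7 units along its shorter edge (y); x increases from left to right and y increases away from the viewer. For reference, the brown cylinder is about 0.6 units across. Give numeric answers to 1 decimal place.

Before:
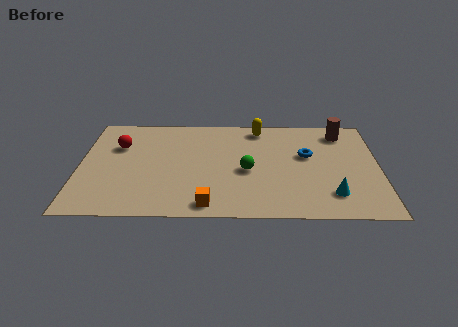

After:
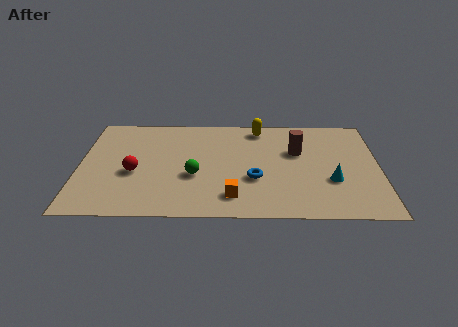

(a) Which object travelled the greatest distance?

the blue torus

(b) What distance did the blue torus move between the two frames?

2.8

The blue torus moved from about (9.5, 4.6) to (7.3, 2.8), a distance of √(2.2² + 1.8²) ≈ 2.8.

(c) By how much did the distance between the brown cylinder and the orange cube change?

-3.5

The distance was about 7.8 in the first image and 4.3 in the second, so they moved 3.5 units closer together.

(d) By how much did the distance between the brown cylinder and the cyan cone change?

-2.1

They were about 4.7 units apart before and 2.6 after — 2.1 units closer together.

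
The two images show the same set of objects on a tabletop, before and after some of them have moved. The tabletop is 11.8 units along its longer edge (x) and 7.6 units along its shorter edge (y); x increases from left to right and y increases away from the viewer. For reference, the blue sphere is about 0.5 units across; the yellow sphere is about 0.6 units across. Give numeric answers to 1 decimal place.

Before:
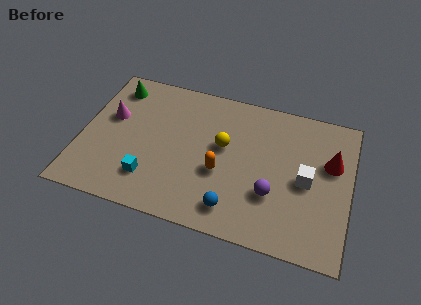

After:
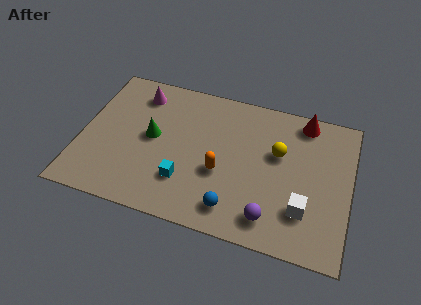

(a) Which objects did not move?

the blue sphere and the orange capsule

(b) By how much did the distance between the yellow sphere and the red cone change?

-2.5

The distance was about 4.7 in the first image and 2.2 in the second, so they moved 2.5 units closer together.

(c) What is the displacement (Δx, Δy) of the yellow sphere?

(2.4, 0.3)

From the two frames, the yellow sphere sits at roughly (6.2, 4.4) before and (8.6, 4.7) after.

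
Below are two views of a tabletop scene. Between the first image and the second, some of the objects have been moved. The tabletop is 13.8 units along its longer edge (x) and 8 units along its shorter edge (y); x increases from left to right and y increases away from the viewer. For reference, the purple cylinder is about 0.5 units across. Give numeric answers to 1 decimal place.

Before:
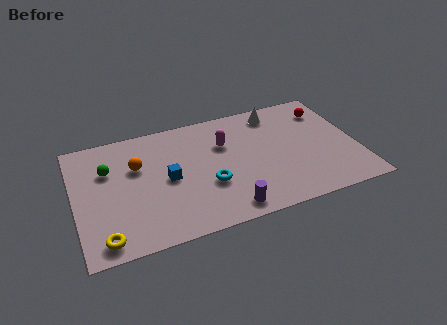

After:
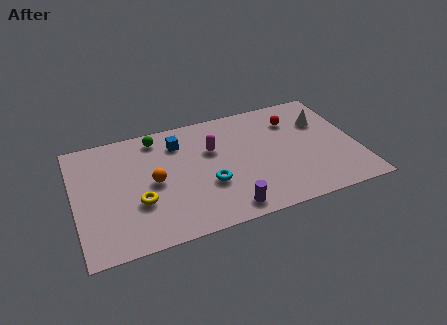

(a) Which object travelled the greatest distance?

the green sphere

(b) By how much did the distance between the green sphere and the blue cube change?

-2.0

The distance was about 3.2 in the first image and 1.2 in the second, so they moved 2.0 units closer together.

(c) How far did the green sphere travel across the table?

2.9

The green sphere moved from about (1.7, 5.4) to (4.2, 6.9), a distance of √(2.5² + 1.5²) ≈ 2.9.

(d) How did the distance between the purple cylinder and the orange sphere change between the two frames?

-1.4

Before: roughly 5.8 units apart; after: 4.4. That's 1.4 units closer together.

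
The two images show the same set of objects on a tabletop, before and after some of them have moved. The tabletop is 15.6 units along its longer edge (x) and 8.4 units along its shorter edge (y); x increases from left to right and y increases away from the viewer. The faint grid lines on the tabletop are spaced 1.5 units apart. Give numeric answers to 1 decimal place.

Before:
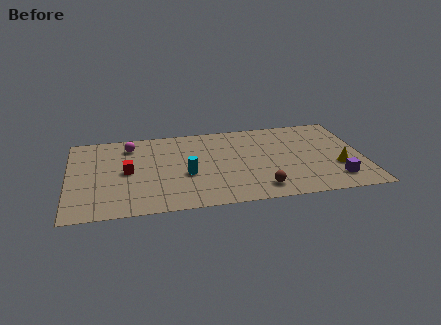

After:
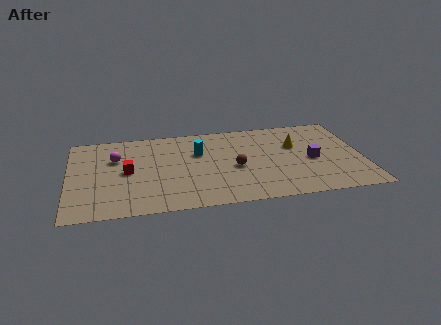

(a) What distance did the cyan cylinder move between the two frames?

2.2

The cyan cylinder moved from about (6.2, 3.4) to (6.9, 5.5), a distance of √(0.7² + 2.1²) ≈ 2.2.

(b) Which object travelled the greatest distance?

the yellow cone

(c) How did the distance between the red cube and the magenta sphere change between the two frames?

-1.1

The distance was about 2.6 in the first image and 1.5 in the second, so they moved 1.1 units closer together.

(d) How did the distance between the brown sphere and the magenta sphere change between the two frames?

-2.0

Before: roughly 8.6 units apart; after: 6.6. That's 2.0 units closer together.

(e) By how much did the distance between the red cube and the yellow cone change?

-2.1

The distance was about 11.2 in the first image and 9.1 in the second, so they moved 2.1 units closer together.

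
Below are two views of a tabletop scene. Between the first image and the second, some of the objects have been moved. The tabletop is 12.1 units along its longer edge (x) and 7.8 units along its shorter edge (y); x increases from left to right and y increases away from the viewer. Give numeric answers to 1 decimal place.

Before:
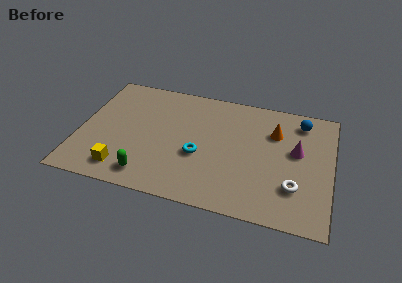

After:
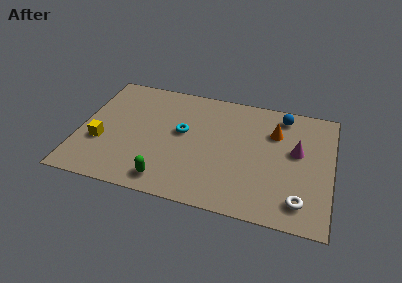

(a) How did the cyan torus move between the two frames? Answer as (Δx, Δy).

(-0.9, 1.3)

The cyan torus started near (5.8, 3.1) and ended near (4.9, 4.4).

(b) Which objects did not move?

the magenta cone and the orange cone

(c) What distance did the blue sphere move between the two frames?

0.9

The blue sphere moved from about (10.5, 6.5) to (9.6, 6.7), a distance of √(0.9² + 0.2²) ≈ 0.9.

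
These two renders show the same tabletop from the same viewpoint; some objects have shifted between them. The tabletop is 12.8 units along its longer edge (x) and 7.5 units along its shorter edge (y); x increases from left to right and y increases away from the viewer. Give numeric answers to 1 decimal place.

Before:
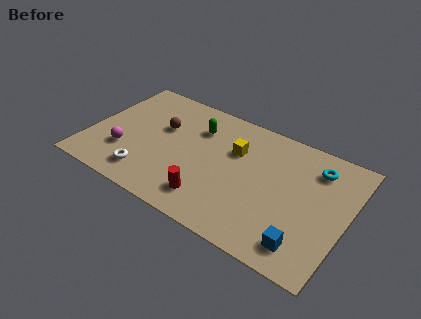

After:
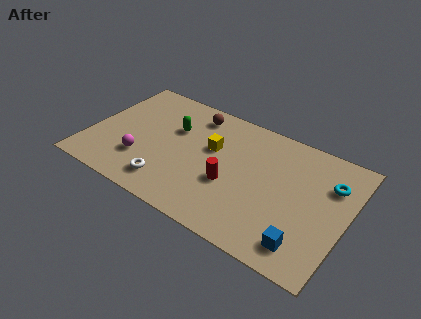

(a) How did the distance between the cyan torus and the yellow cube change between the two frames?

+1.8

Before: roughly 4.0 units apart; after: 5.8. That's 1.8 units further apart.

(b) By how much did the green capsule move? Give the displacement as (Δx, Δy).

(-1.1, -0.6)

From the two frames, the green capsule sits at roughly (5.1, 5.5) before and (4.0, 4.9) after.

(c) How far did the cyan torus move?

1.0

From (11.0, 5.9) to (11.8, 5.3), the cyan torus covered √(0.8² + 0.6²) ≈ 1.0 units.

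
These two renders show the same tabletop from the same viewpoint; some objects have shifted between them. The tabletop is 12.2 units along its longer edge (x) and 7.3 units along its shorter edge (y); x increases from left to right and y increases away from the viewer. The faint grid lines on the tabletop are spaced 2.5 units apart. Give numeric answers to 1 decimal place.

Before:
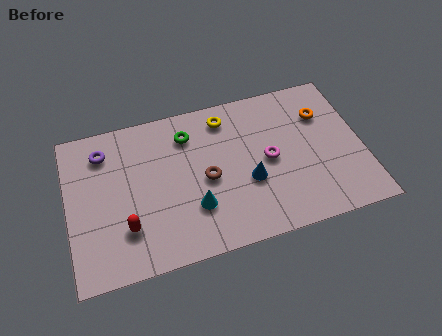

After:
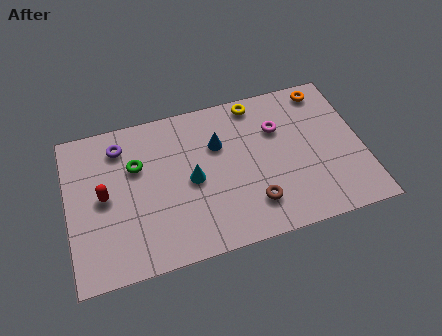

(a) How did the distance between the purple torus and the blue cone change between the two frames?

-2.4

The distance was about 6.5 in the first image and 4.1 in the second, so they moved 2.4 units closer together.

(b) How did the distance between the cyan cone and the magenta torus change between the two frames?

+0.5

The distance was about 3.5 in the first image and 4.0 in the second, so they moved 0.5 units further apart.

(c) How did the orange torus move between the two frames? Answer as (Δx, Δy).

(0.2, 1.2)

From the two frames, the orange torus sits at roughly (10.7, 5.2) before and (10.9, 6.4) after.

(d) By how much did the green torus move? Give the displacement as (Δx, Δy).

(-2.2, -0.9)

From the two frames, the green torus sits at roughly (5.1, 5.7) before and (2.9, 4.8) after.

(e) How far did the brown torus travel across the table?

2.5

The brown torus was near (5.7, 3.4) before and (7.5, 1.7) after, so it travelled √(1.8² + 1.7²) ≈ 2.5 units.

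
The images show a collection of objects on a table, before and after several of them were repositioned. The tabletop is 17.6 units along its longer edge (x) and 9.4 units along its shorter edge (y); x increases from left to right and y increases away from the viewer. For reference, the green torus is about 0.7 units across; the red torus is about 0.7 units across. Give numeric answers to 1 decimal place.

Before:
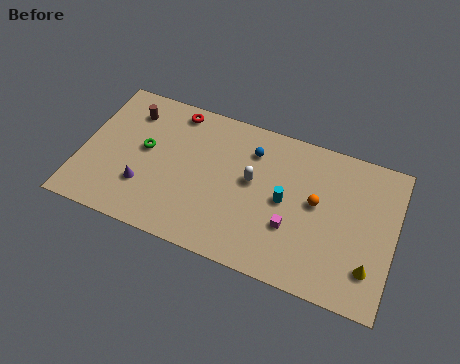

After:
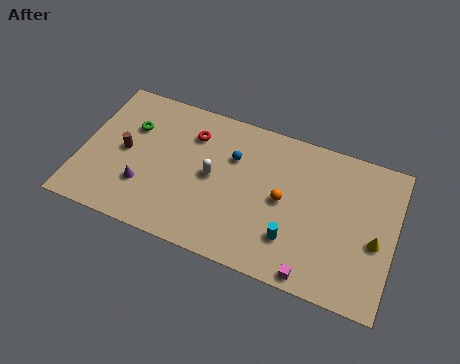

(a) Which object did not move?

the purple cone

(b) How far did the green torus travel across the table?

1.5

From (3.5, 5.2) to (2.6, 6.4), the green torus covered √(0.9² + 1.2²) ≈ 1.5 units.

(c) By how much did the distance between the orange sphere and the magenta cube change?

+2.1

They were about 2.3 units apart before and 4.4 after — 2.1 units further apart.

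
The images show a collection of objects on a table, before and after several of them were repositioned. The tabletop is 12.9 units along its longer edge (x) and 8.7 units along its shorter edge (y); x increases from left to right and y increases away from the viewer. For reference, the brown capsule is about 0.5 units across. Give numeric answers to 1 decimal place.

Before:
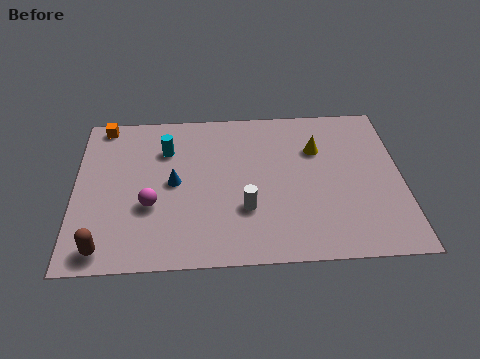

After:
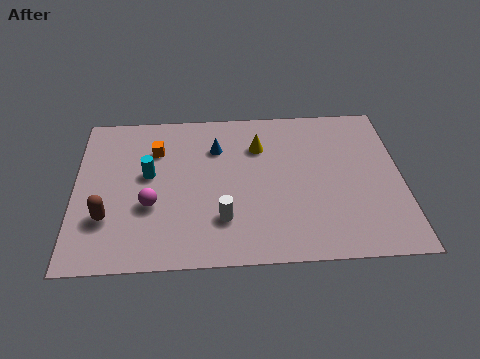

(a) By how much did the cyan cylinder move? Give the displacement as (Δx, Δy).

(-0.7, -1.4)

The cyan cylinder was at about (3.6, 6.3) and moved to about (2.9, 4.9).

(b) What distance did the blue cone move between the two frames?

2.5

The blue cone moved from about (3.9, 4.4) to (5.6, 6.3), a distance of √(1.7² + 1.9²) ≈ 2.5.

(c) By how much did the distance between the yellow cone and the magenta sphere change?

-1.9

The distance was about 7.2 in the first image and 5.3 in the second, so they moved 1.9 units closer together.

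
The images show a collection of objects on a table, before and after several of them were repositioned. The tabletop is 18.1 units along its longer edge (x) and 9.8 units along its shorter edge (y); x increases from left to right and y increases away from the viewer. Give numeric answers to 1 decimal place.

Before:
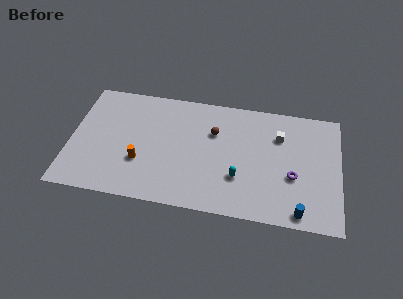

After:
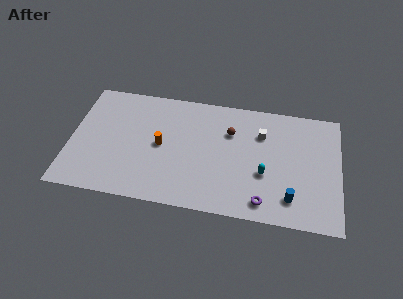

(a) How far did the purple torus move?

3.1

From (15.0, 3.8) to (13.1, 1.4), the purple torus covered √(1.9² + 2.4²) ≈ 3.1 units.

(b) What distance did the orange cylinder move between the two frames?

2.1

The orange cylinder was near (4.8, 3.3) before and (6.1, 4.9) after, so it travelled √(1.3² + 1.6²) ≈ 2.1 units.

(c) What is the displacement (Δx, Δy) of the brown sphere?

(1.1, 0.2)

The brown sphere started near (9.6, 6.6) and ended near (10.7, 6.8).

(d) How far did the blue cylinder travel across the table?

1.2

From (15.5, 1.0) to (14.9, 2.0), the blue cylinder covered √(0.6² + 1.0²) ≈ 1.2 units.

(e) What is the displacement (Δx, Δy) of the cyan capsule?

(1.7, 0.6)

From the two frames, the cyan capsule sits at roughly (11.4, 3.1) before and (13.1, 3.7) after.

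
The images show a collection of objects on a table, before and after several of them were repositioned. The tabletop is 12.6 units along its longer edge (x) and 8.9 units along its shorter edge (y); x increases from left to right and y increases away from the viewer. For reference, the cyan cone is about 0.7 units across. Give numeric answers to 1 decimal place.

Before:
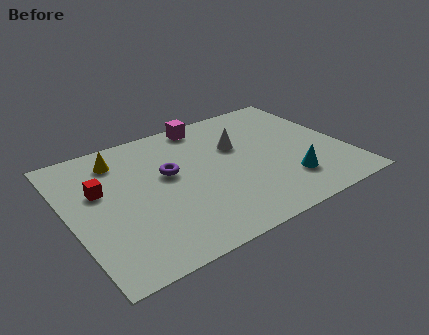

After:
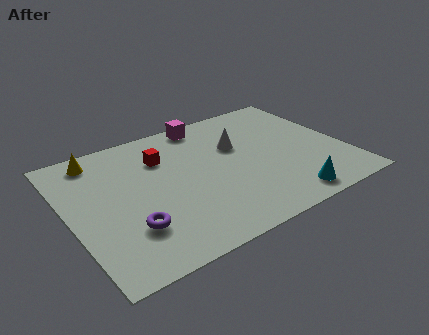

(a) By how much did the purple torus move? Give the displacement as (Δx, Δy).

(-2.2, -2.7)

The purple torus started near (4.6, 5.2) and ended near (2.4, 2.5).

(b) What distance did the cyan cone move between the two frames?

1.1

The cyan cone was near (9.6, 2.2) before and (9.3, 1.1) after, so it travelled √(0.3² + 1.1²) ≈ 1.1 units.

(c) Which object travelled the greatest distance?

the purple torus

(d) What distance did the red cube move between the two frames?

3.1

The red cube moved from about (1.5, 5.5) to (4.5, 6.4), a distance of √(3.0² + 0.9²) ≈ 3.1.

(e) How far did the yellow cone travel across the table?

1.0

The yellow cone moved from about (2.6, 7.2) to (1.7, 7.7), a distance of √(0.9² + 0.5²) ≈ 1.0.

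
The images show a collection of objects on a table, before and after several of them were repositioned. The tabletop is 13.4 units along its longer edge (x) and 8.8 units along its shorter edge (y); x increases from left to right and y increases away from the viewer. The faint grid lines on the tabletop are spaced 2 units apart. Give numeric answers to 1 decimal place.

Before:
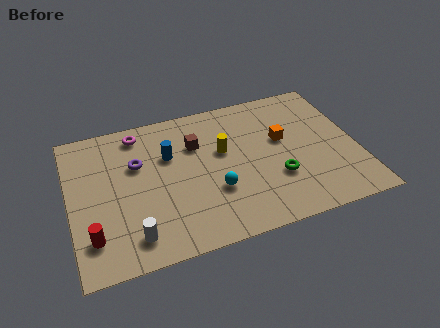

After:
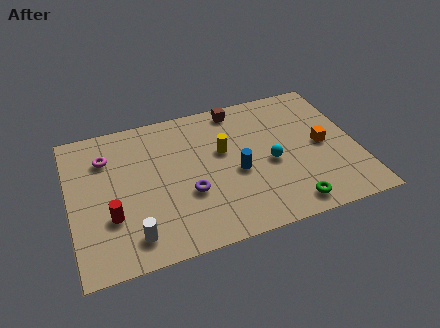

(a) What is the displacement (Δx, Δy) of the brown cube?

(2.1, 1.7)

From the two frames, the brown cube sits at roughly (6.0, 6.1) before and (8.1, 7.8) after.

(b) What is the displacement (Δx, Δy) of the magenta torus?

(-1.6, -1.1)

The magenta torus was at about (3.4, 7.6) and moved to about (1.8, 6.5).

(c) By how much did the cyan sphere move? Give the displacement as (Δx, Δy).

(2.7, 0.9)

From the two frames, the cyan sphere sits at roughly (6.6, 3.0) before and (9.3, 3.9) after.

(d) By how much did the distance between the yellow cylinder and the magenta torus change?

+1.1

Before: roughly 4.4 units apart; after: 5.5. That's 1.1 units further apart.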